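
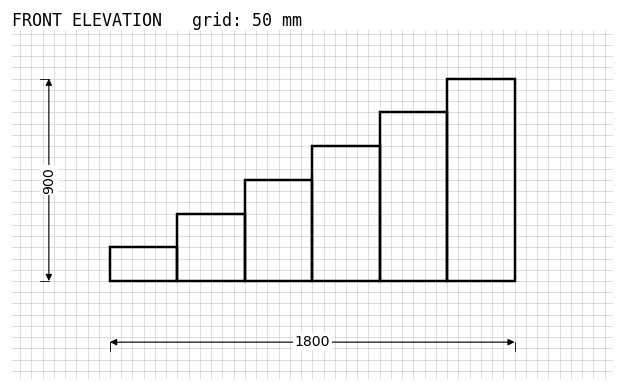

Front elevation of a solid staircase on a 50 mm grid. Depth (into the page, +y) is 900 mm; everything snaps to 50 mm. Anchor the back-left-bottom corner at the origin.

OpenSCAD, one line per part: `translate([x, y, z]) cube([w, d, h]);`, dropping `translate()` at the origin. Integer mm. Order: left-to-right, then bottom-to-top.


cube([300, 900, 150]);
translate([300, 0, 0]) cube([300, 900, 300]);
translate([600, 0, 0]) cube([300, 900, 450]);
translate([900, 0, 0]) cube([300, 900, 600]);
translate([1200, 0, 0]) cube([300, 900, 750]);
translate([1500, 0, 0]) cube([300, 900, 900]);


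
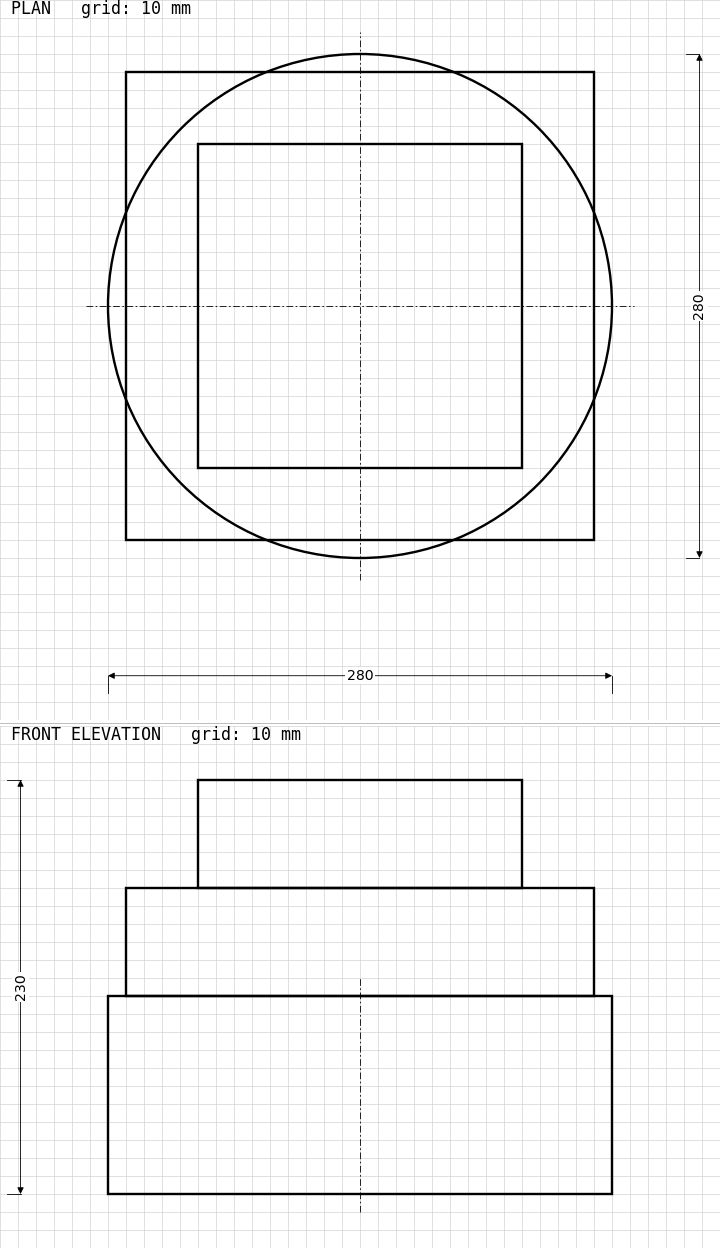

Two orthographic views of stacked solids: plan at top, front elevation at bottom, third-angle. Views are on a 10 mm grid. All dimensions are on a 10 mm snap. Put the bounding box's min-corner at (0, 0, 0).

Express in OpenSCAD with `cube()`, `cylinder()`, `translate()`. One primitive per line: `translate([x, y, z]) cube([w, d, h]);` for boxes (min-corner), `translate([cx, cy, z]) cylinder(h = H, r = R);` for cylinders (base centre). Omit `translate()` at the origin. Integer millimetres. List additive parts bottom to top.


translate([140, 140, 0]) cylinder(h = 110, r = 140);
translate([10, 10, 110]) cube([260, 260, 60]);
translate([50, 50, 170]) cube([180, 180, 60]);


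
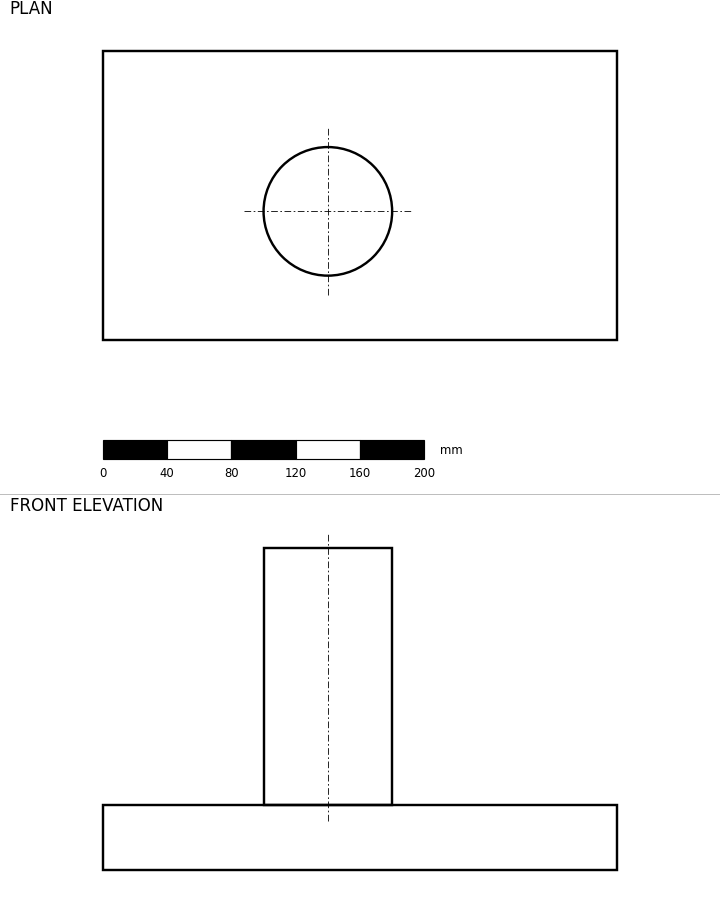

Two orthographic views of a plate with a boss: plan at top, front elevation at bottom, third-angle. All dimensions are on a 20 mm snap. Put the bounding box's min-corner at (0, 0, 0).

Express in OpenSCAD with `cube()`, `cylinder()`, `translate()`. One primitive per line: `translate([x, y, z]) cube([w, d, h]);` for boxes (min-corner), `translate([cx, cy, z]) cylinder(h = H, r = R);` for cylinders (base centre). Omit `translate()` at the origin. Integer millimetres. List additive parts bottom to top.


cube([320, 180, 40]);
translate([140, 80, 40]) cylinder(h = 160, r = 40);


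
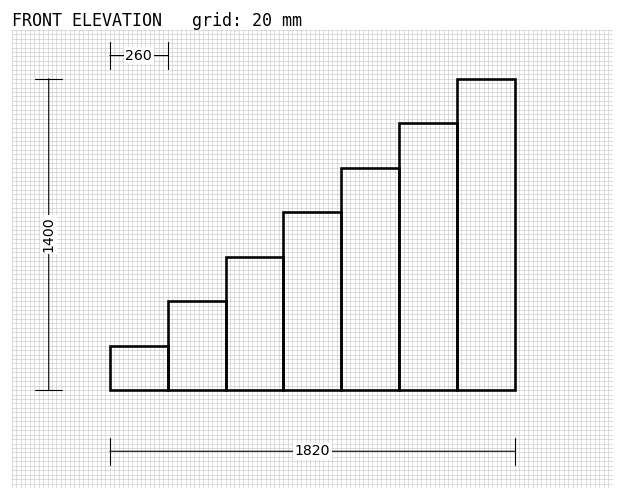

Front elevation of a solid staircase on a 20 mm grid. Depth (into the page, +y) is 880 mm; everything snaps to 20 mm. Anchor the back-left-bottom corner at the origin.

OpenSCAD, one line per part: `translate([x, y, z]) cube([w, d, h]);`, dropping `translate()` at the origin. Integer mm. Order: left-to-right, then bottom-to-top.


cube([260, 880, 200]);
translate([260, 0, 0]) cube([260, 880, 400]);
translate([520, 0, 0]) cube([260, 880, 600]);
translate([780, 0, 0]) cube([260, 880, 800]);
translate([1040, 0, 0]) cube([260, 880, 1000]);
translate([1300, 0, 0]) cube([260, 880, 1200]);
translate([1560, 0, 0]) cube([260, 880, 1400]);


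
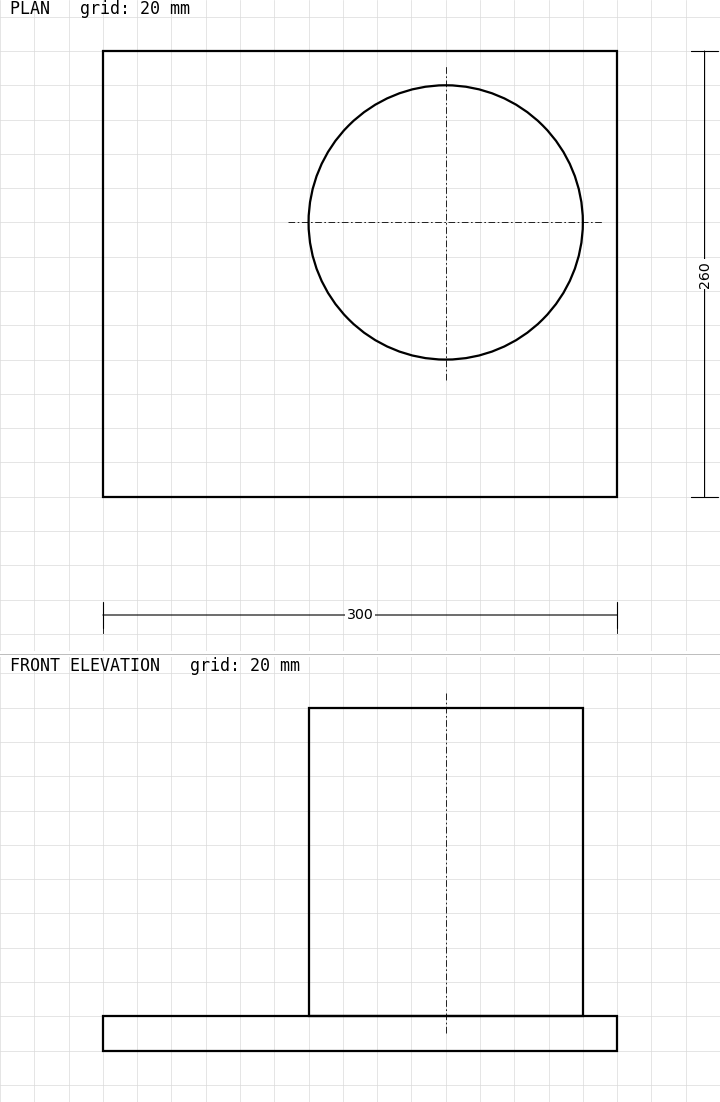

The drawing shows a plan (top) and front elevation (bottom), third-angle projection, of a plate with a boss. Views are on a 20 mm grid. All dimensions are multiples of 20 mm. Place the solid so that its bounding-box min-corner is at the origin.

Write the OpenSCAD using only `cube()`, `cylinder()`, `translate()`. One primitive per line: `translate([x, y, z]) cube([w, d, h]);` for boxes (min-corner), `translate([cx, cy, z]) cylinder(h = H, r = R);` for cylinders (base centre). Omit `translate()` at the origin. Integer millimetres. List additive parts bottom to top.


cube([300, 260, 20]);
translate([200, 160, 20]) cylinder(h = 180, r = 80);


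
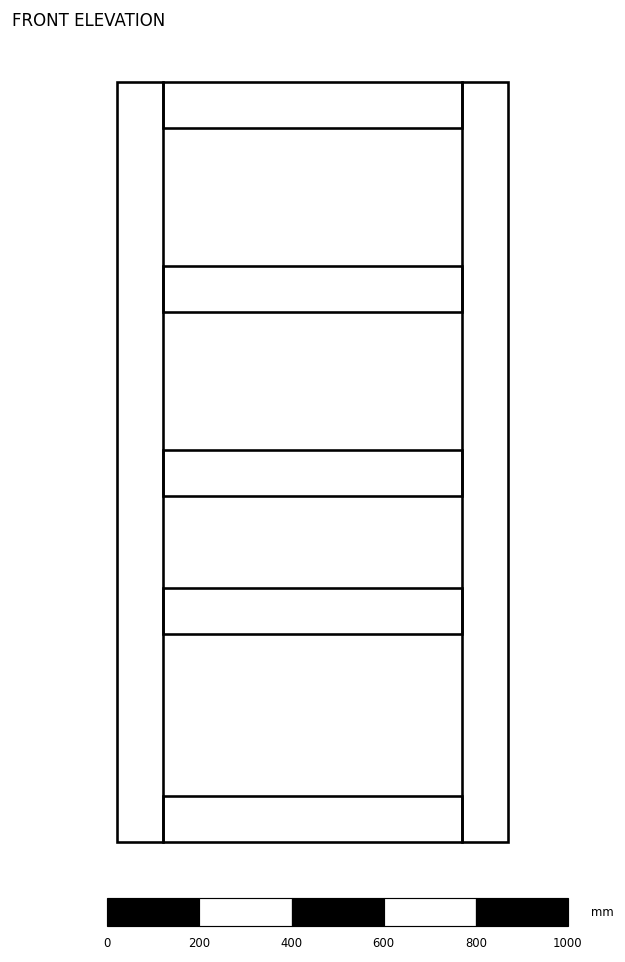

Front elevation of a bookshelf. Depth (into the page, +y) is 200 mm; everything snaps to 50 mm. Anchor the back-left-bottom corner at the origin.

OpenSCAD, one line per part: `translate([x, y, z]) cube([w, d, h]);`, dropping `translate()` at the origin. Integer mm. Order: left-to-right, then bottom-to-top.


cube([100, 200, 1650]);
translate([100, 0, 0]) cube([650, 200, 100]);
translate([100, 0, 450]) cube([650, 200, 100]);
translate([100, 0, 750]) cube([650, 200, 100]);
translate([100, 0, 1150]) cube([650, 200, 100]);
translate([100, 0, 1550]) cube([650, 200, 100]);
translate([750, 0, 0]) cube([100, 200, 1650]);


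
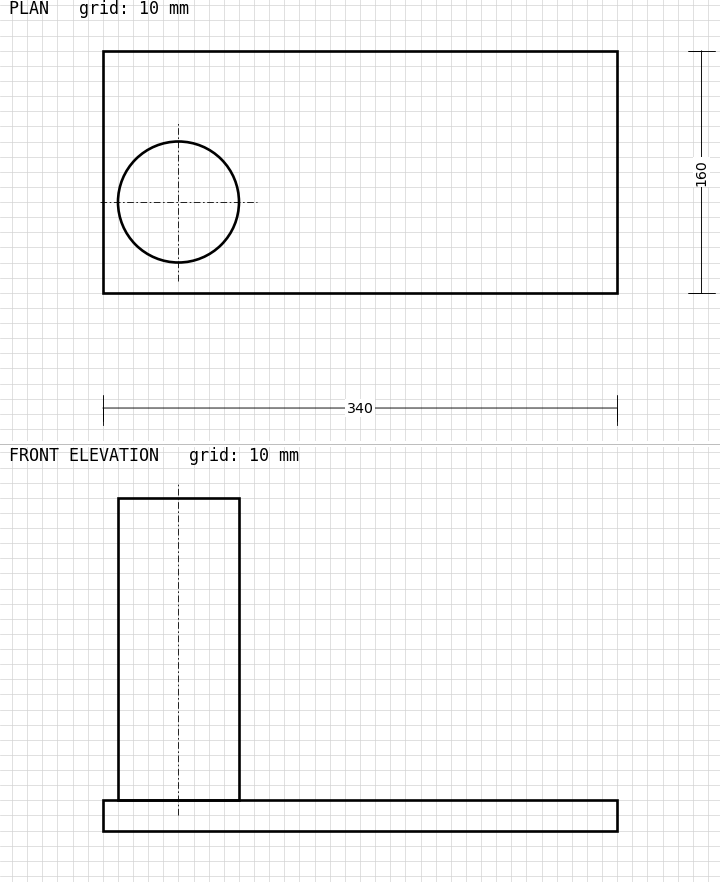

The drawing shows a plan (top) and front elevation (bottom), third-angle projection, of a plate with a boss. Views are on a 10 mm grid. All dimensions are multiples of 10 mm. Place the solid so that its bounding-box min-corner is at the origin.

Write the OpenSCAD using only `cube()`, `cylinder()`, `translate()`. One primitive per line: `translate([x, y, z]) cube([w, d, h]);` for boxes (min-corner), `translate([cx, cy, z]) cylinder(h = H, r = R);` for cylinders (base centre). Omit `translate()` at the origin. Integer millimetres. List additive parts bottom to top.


cube([340, 160, 20]);
translate([50, 60, 20]) cylinder(h = 200, r = 40);


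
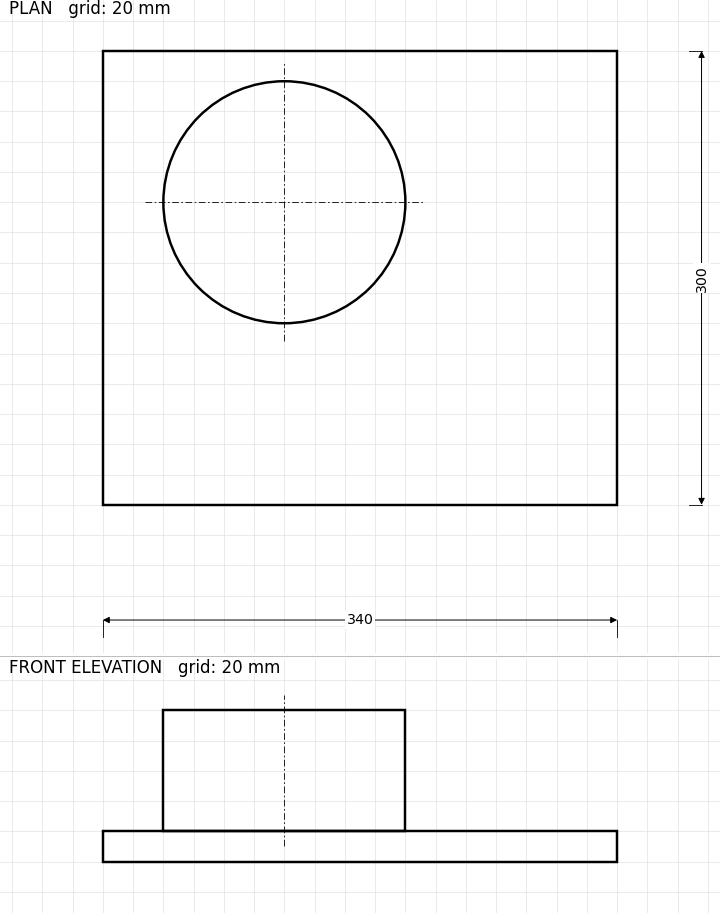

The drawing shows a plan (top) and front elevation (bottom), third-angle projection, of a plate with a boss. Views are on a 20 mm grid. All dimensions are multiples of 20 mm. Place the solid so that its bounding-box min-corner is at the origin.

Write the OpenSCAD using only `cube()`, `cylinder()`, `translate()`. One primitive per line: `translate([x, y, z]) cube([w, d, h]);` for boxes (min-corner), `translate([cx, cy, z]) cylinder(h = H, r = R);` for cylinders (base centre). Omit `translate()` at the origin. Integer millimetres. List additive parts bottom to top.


cube([340, 300, 20]);
translate([120, 200, 20]) cylinder(h = 80, r = 80);


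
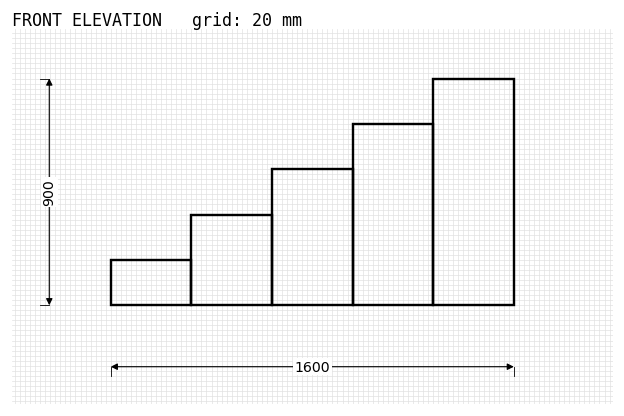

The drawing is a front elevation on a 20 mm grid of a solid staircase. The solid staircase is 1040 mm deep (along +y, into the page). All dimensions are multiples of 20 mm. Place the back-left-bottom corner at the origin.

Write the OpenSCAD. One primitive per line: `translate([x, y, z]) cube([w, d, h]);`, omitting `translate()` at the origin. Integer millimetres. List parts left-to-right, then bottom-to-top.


cube([320, 1040, 180]);
translate([320, 0, 0]) cube([320, 1040, 360]);
translate([640, 0, 0]) cube([320, 1040, 540]);
translate([960, 0, 0]) cube([320, 1040, 720]);
translate([1280, 0, 0]) cube([320, 1040, 900]);


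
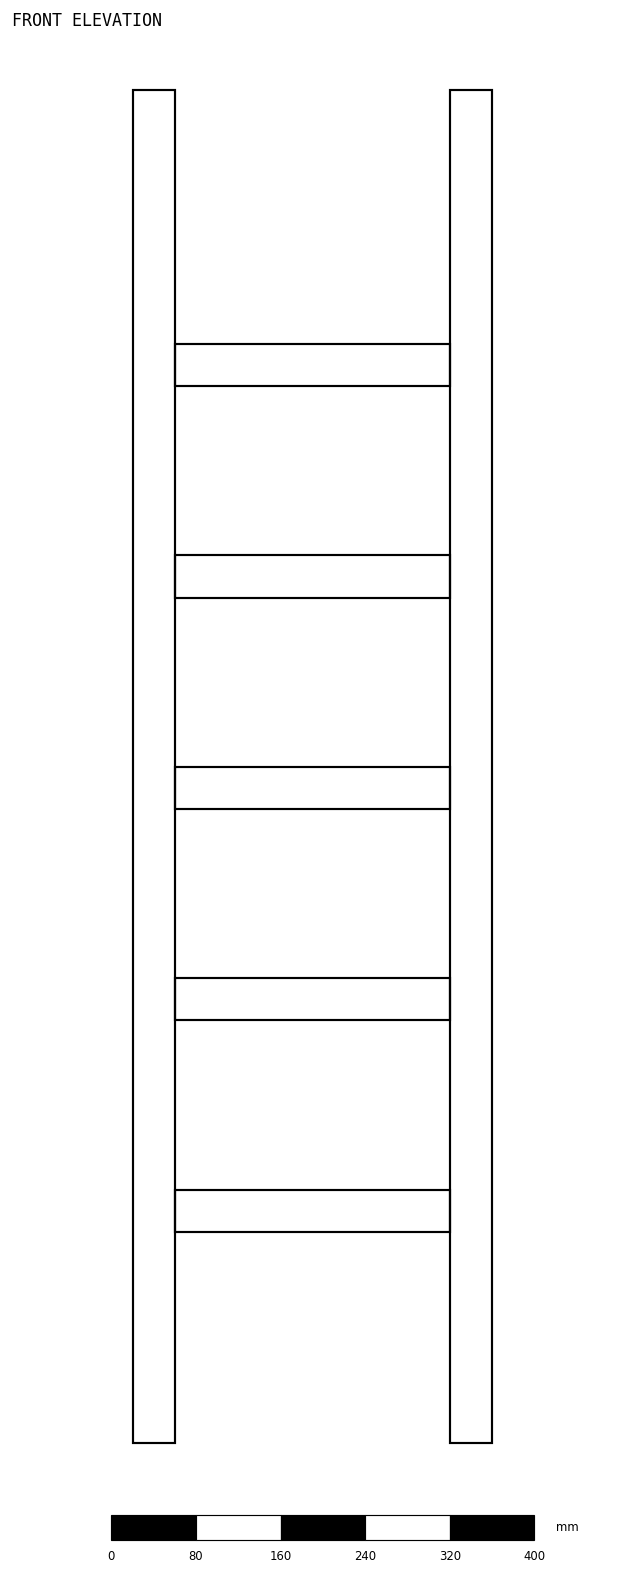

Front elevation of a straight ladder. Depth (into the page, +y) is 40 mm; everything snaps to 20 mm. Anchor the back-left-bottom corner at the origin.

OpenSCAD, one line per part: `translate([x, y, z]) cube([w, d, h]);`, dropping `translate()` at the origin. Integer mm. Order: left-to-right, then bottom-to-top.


cube([40, 40, 1280]);
translate([40, 0, 200]) cube([260, 40, 40]);
translate([40, 0, 400]) cube([260, 40, 40]);
translate([40, 0, 600]) cube([260, 40, 40]);
translate([40, 0, 800]) cube([260, 40, 40]);
translate([40, 0, 1000]) cube([260, 40, 40]);
translate([300, 0, 0]) cube([40, 40, 1280]);


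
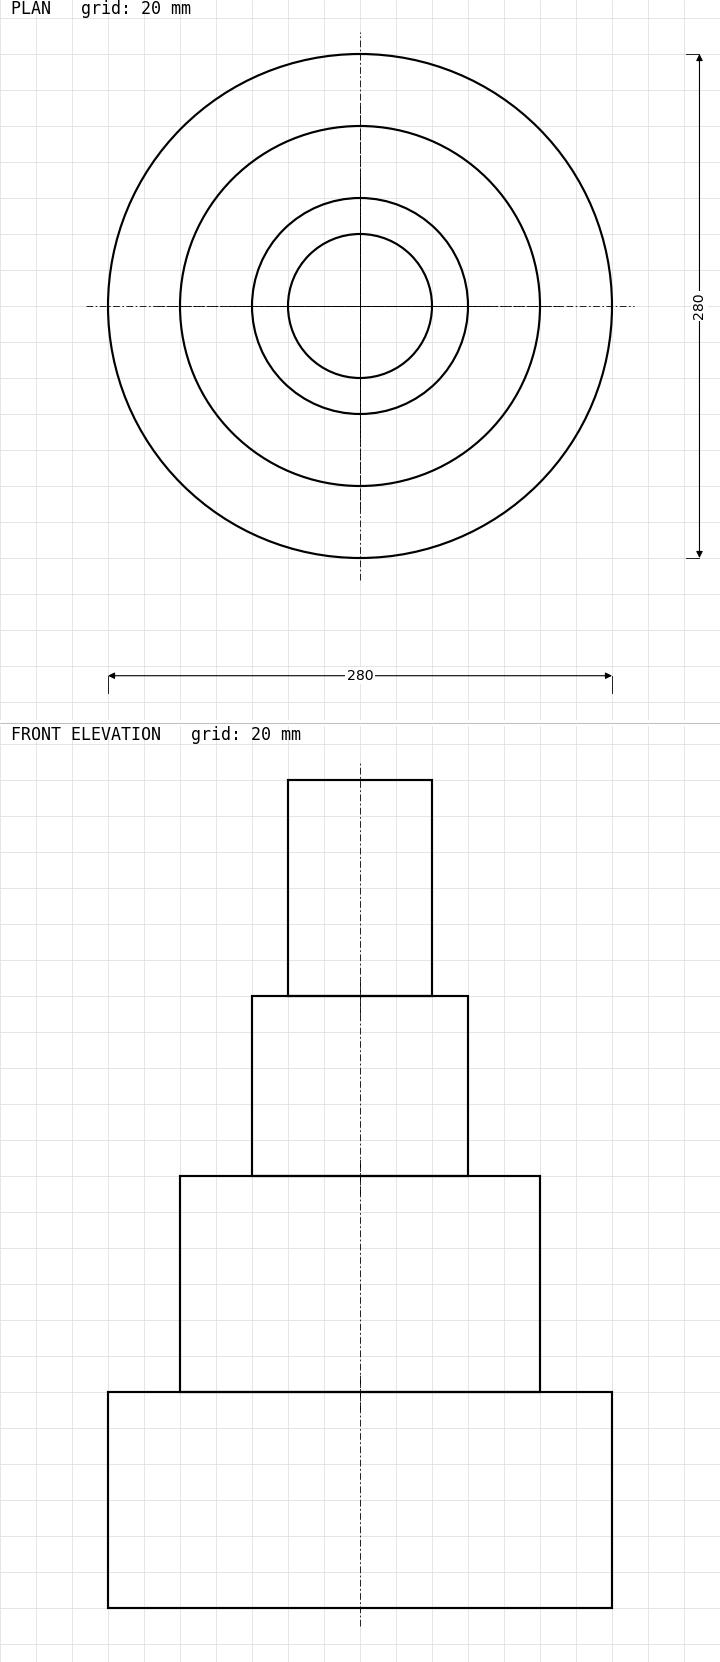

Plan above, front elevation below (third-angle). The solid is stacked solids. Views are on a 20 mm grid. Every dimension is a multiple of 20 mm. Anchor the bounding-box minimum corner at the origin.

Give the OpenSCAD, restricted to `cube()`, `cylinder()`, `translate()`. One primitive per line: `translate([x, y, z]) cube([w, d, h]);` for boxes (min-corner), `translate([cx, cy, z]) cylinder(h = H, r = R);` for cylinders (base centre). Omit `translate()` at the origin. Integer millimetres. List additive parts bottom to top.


translate([140, 140, 0]) cylinder(h = 120, r = 140);
translate([140, 140, 120]) cylinder(h = 120, r = 100);
translate([140, 140, 240]) cylinder(h = 100, r = 60);
translate([140, 140, 340]) cylinder(h = 120, r = 40);


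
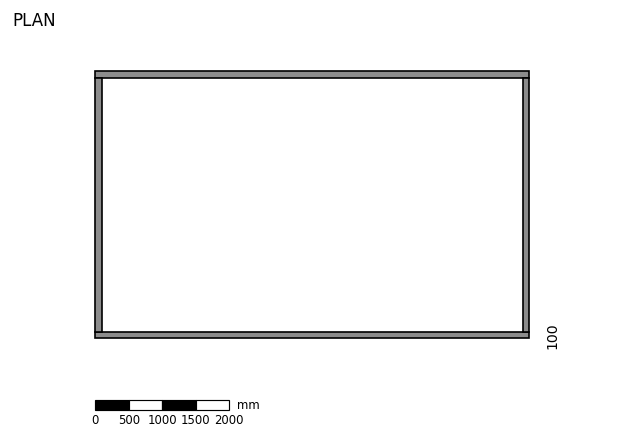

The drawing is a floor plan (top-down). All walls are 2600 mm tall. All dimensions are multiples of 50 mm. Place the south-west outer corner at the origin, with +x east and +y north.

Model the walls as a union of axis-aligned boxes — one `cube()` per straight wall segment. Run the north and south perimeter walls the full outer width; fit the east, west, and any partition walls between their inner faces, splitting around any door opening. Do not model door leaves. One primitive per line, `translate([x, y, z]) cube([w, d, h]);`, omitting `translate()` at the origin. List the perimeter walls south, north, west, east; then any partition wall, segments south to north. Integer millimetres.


cube([6500, 100, 2600]);
translate([0, 3900, 0]) cube([6500, 100, 2600]);
translate([0, 100, 0]) cube([100, 3800, 2600]);
translate([6400, 100, 0]) cube([100, 3800, 2600]);


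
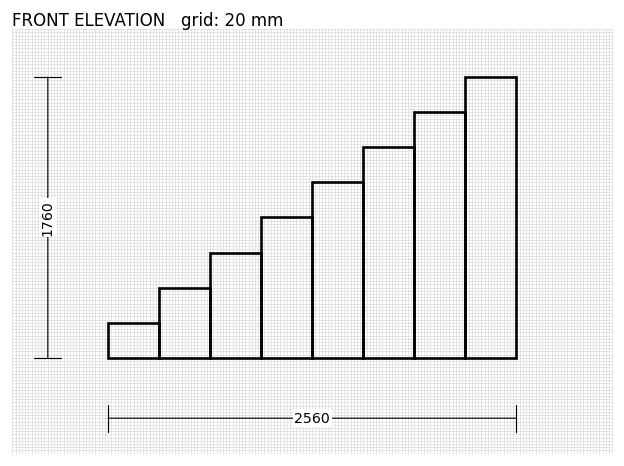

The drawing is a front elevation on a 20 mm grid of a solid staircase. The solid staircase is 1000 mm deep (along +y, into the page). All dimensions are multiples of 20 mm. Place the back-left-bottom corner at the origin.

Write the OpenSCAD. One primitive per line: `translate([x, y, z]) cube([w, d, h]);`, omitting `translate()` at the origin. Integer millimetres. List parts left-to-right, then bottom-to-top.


cube([320, 1000, 220]);
translate([320, 0, 0]) cube([320, 1000, 440]);
translate([640, 0, 0]) cube([320, 1000, 660]);
translate([960, 0, 0]) cube([320, 1000, 880]);
translate([1280, 0, 0]) cube([320, 1000, 1100]);
translate([1600, 0, 0]) cube([320, 1000, 1320]);
translate([1920, 0, 0]) cube([320, 1000, 1540]);
translate([2240, 0, 0]) cube([320, 1000, 1760]);


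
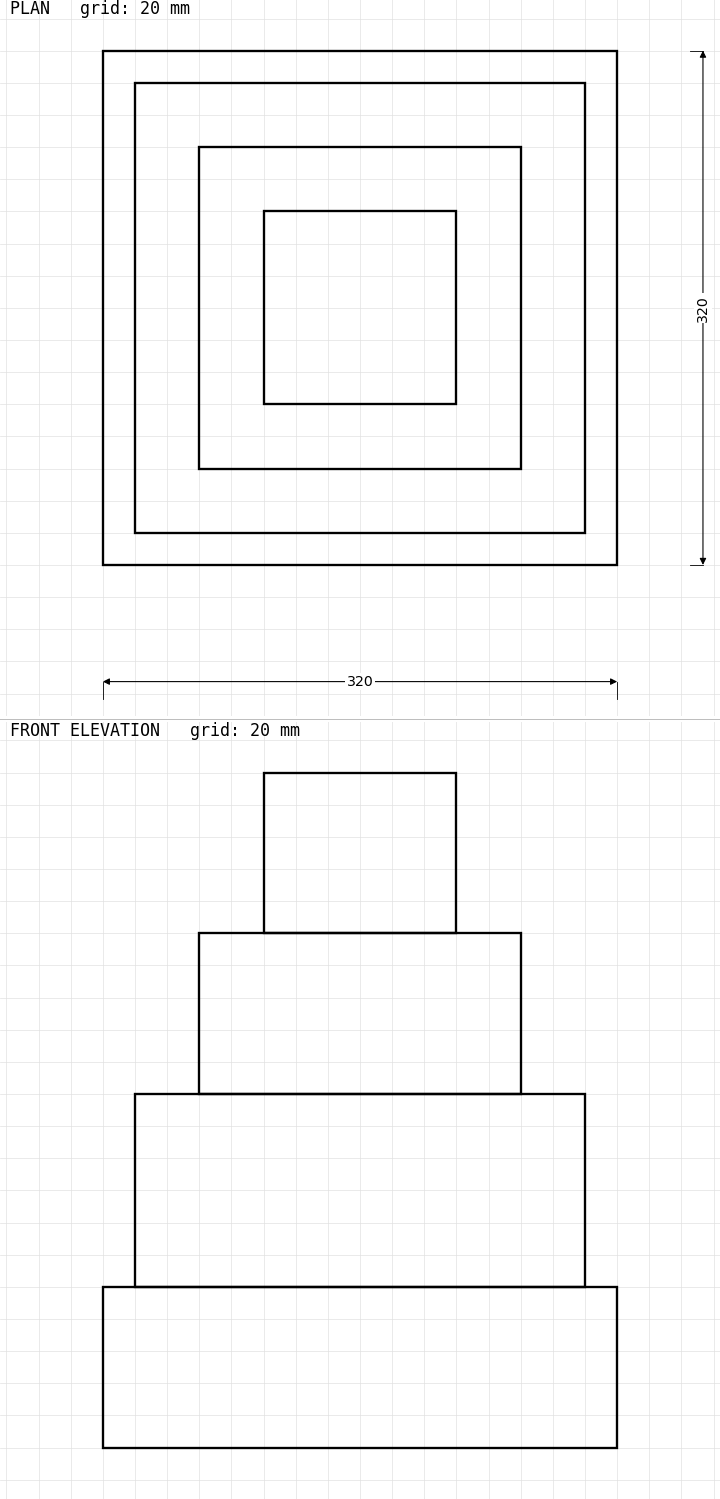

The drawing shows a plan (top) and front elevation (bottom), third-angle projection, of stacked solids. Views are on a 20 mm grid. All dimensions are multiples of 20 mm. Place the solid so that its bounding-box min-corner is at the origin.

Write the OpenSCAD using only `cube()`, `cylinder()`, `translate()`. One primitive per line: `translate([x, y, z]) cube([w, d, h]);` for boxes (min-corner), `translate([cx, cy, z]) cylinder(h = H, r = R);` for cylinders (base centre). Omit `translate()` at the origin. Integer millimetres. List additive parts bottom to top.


cube([320, 320, 100]);
translate([20, 20, 100]) cube([280, 280, 120]);
translate([60, 60, 220]) cube([200, 200, 100]);
translate([100, 100, 320]) cube([120, 120, 100]);


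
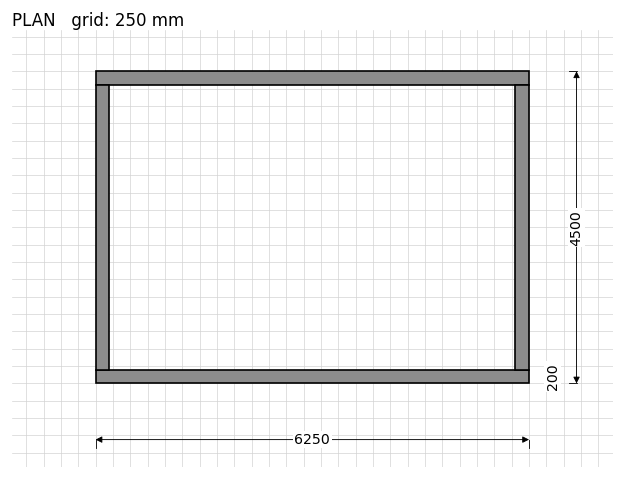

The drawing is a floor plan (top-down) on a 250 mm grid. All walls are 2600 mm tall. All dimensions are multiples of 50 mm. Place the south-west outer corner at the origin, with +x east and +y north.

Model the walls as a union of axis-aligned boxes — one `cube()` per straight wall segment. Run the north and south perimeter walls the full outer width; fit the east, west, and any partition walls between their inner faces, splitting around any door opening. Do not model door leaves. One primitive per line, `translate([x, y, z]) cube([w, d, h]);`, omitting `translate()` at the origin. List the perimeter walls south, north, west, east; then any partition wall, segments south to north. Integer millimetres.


cube([6250, 200, 2600]);
translate([0, 4300, 0]) cube([6250, 200, 2600]);
translate([0, 200, 0]) cube([200, 4100, 2600]);
translate([6050, 200, 0]) cube([200, 4100, 2600]);


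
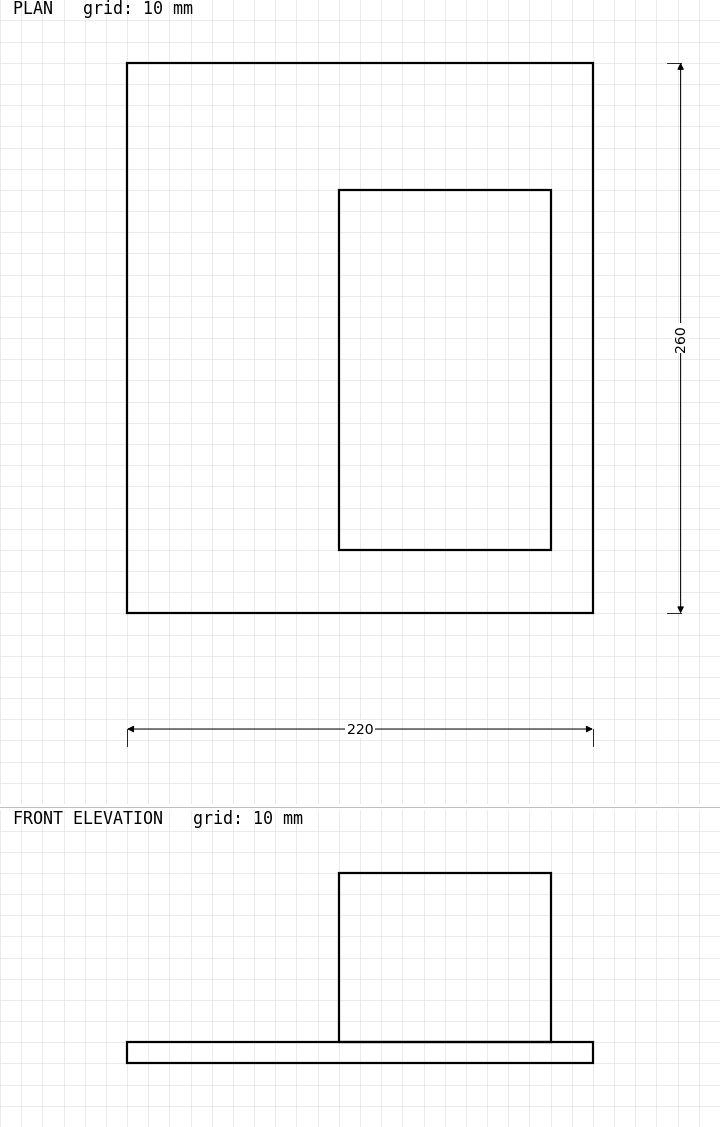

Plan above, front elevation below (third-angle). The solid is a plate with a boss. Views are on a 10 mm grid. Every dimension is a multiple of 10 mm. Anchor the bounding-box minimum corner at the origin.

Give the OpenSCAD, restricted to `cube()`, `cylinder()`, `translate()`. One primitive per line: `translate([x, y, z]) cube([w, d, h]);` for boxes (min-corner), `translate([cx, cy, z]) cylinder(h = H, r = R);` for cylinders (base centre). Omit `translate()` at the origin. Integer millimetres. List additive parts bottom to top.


cube([220, 260, 10]);
translate([100, 30, 10]) cube([100, 170, 80]);


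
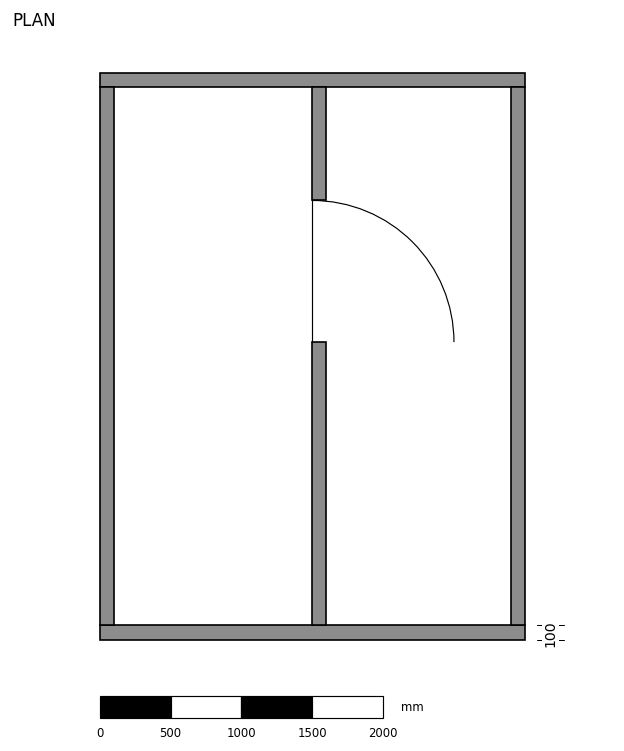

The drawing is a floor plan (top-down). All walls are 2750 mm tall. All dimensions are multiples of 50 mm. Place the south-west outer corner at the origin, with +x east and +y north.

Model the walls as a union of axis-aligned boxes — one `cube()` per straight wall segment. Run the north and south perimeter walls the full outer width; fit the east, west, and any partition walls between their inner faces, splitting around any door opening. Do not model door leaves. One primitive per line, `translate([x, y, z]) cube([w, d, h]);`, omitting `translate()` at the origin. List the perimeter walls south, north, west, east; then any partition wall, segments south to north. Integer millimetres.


cube([3000, 100, 2750]);
translate([0, 3900, 0]) cube([3000, 100, 2750]);
translate([0, 100, 0]) cube([100, 3800, 2750]);
translate([2900, 100, 0]) cube([100, 3800, 2750]);
translate([1500, 100, 0]) cube([100, 2000, 2750]);
translate([1500, 3100, 0]) cube([100, 800, 2750]);


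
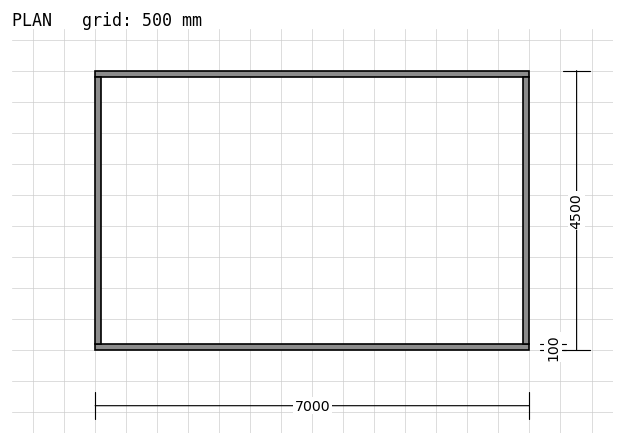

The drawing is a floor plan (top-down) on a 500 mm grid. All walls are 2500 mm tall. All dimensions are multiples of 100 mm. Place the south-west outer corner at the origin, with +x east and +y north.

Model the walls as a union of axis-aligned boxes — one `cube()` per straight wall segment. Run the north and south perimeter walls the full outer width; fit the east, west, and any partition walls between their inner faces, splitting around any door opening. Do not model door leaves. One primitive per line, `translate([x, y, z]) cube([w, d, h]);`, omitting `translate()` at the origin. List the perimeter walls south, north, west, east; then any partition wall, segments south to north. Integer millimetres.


cube([7000, 100, 2500]);
translate([0, 4400, 0]) cube([7000, 100, 2500]);
translate([0, 100, 0]) cube([100, 4300, 2500]);
translate([6900, 100, 0]) cube([100, 4300, 2500]);


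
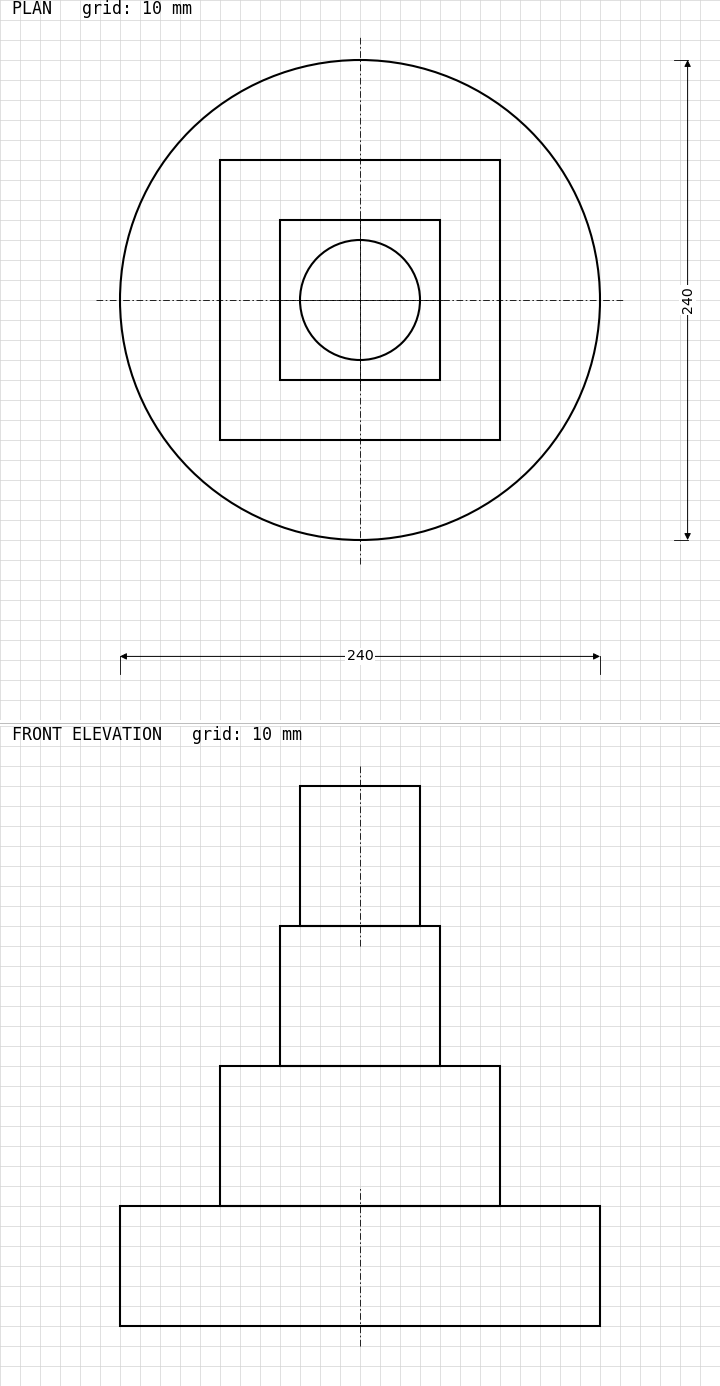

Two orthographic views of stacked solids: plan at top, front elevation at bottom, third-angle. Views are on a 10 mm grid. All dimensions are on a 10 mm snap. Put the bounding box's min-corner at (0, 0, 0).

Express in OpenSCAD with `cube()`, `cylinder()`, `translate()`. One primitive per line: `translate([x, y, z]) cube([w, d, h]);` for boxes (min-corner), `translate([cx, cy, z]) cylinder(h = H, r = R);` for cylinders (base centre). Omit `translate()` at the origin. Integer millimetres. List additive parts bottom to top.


translate([120, 120, 0]) cylinder(h = 60, r = 120);
translate([50, 50, 60]) cube([140, 140, 70]);
translate([80, 80, 130]) cube([80, 80, 70]);
translate([120, 120, 200]) cylinder(h = 70, r = 30);


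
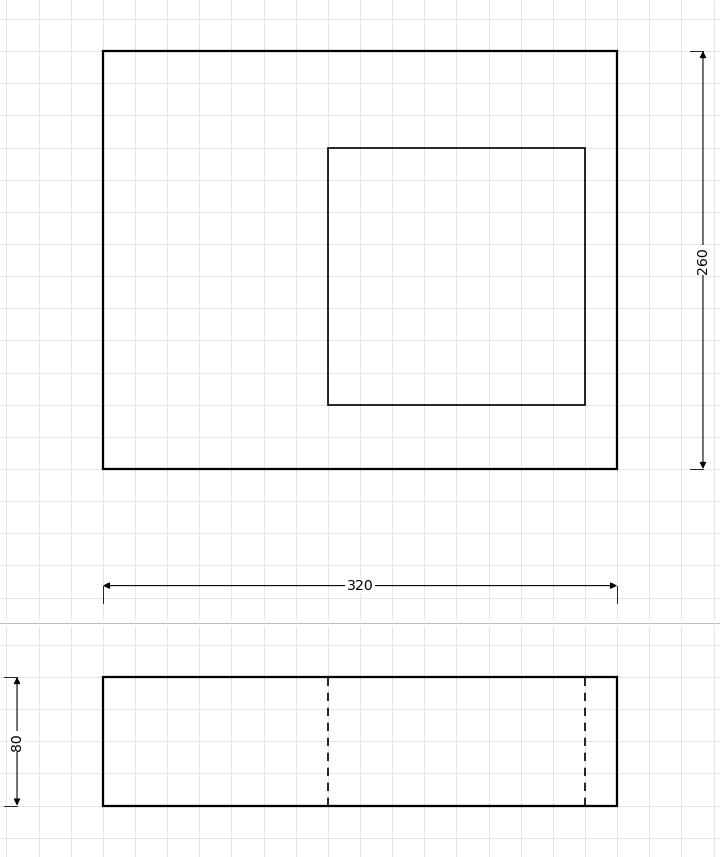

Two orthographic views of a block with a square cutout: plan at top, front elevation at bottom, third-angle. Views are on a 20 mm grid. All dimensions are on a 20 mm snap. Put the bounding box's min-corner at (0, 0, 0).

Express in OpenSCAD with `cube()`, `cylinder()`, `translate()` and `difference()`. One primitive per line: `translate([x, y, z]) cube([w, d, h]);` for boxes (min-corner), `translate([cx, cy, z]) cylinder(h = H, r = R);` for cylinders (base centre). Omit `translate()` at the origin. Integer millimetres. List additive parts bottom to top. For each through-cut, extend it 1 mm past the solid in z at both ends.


difference() {
  cube([320, 260, 80]);
  translate([140, 40, -1]) cube([160, 160, 82]);
}


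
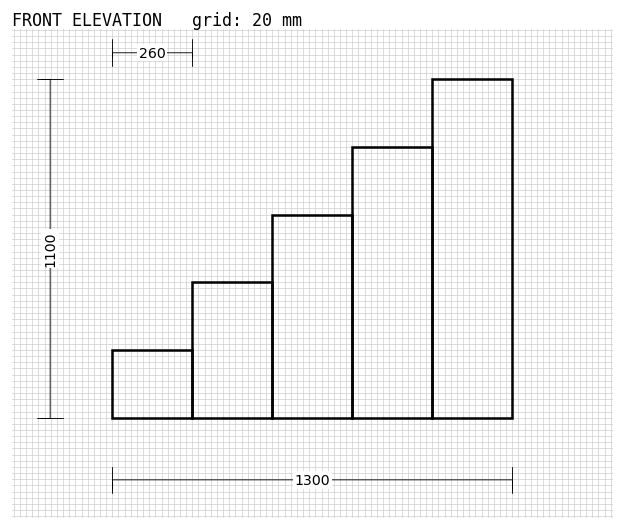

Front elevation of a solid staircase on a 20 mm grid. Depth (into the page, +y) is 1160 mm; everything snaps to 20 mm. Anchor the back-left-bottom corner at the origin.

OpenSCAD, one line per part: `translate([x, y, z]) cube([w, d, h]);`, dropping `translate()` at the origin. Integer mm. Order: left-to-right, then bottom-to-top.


cube([260, 1160, 220]);
translate([260, 0, 0]) cube([260, 1160, 440]);
translate([520, 0, 0]) cube([260, 1160, 660]);
translate([780, 0, 0]) cube([260, 1160, 880]);
translate([1040, 0, 0]) cube([260, 1160, 1100]);


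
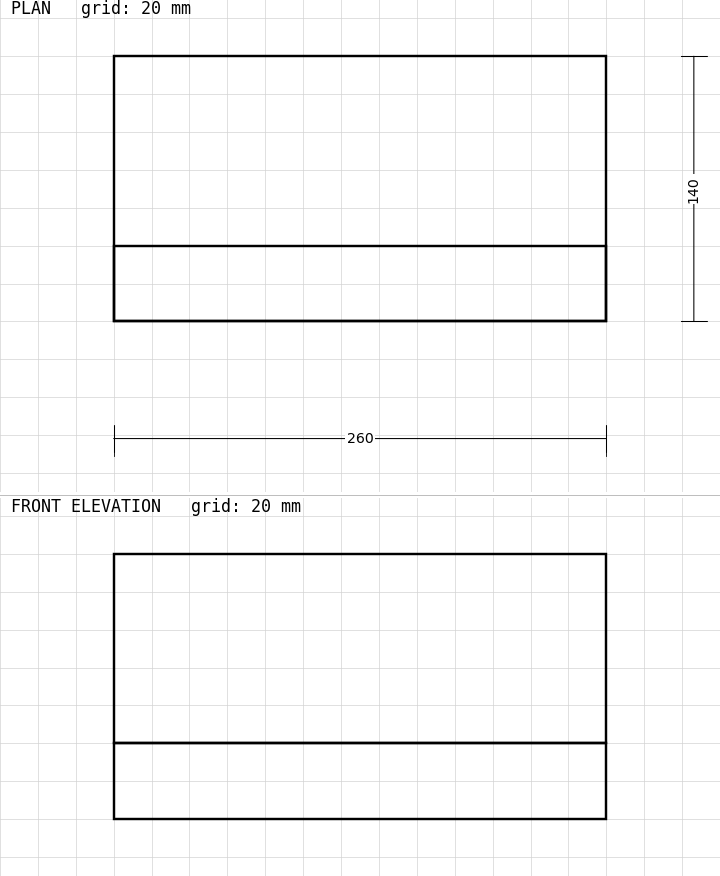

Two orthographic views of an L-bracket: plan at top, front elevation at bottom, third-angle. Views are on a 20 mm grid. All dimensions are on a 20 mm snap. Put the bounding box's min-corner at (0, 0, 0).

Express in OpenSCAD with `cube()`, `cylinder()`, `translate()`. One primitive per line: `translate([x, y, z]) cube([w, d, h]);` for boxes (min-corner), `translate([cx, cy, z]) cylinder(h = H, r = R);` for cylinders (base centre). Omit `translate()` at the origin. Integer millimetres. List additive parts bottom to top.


cube([260, 140, 40]);
translate([0, 0, 40]) cube([260, 40, 100]);


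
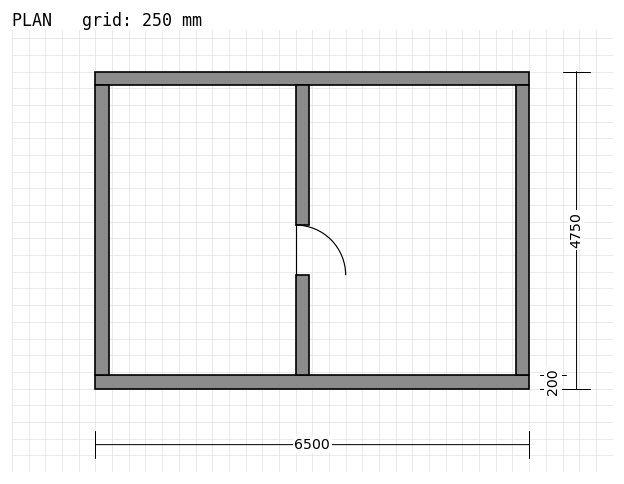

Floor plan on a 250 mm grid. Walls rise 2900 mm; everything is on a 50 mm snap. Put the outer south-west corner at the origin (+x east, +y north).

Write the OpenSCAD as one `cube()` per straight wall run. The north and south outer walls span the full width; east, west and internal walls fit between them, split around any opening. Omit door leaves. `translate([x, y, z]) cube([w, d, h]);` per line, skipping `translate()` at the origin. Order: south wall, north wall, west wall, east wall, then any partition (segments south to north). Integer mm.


cube([6500, 200, 2900]);
translate([0, 4550, 0]) cube([6500, 200, 2900]);
translate([0, 200, 0]) cube([200, 4350, 2900]);
translate([6300, 200, 0]) cube([200, 4350, 2900]);
translate([3000, 200, 0]) cube([200, 1500, 2900]);
translate([3000, 2450, 0]) cube([200, 2100, 2900]);


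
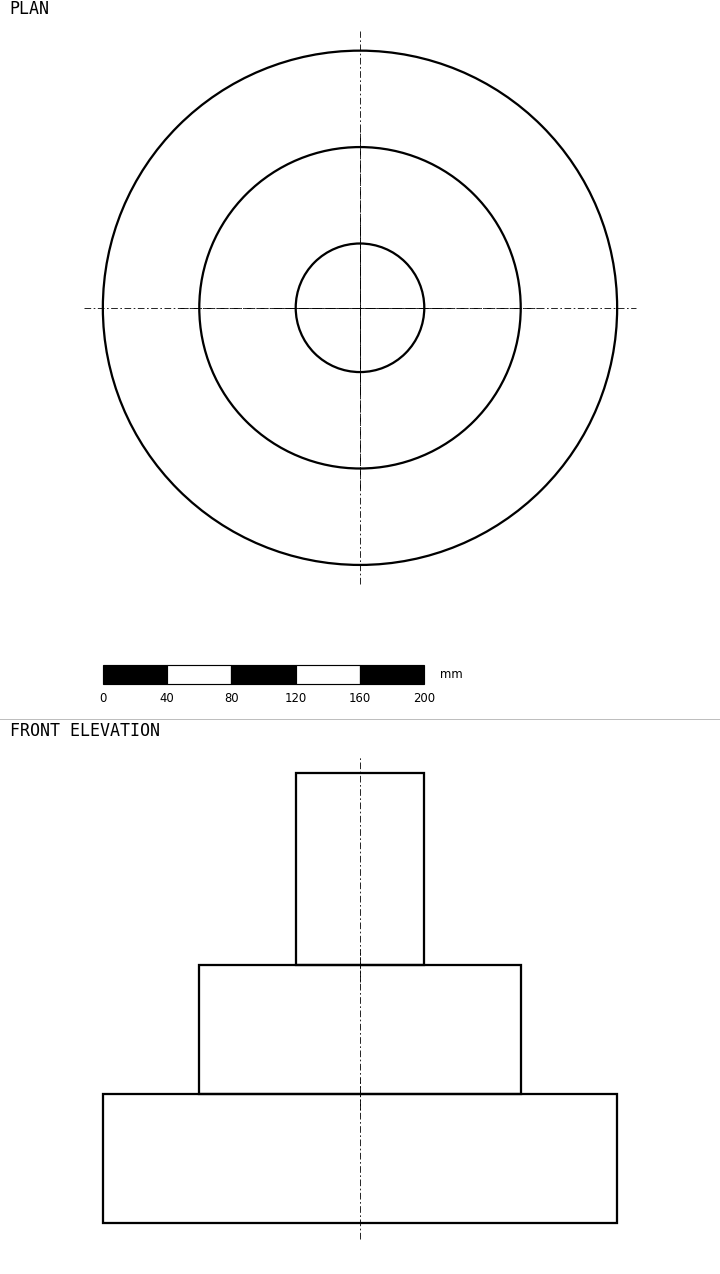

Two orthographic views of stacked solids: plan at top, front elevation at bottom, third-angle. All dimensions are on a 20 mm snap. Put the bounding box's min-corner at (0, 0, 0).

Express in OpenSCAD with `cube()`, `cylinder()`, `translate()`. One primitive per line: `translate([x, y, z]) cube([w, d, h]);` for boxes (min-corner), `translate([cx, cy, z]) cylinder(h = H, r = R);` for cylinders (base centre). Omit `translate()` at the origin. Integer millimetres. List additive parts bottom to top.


translate([160, 160, 0]) cylinder(h = 80, r = 160);
translate([160, 160, 80]) cylinder(h = 80, r = 100);
translate([160, 160, 160]) cylinder(h = 120, r = 40);


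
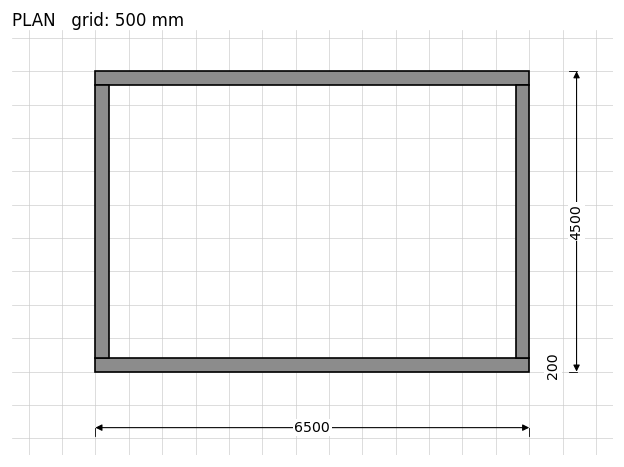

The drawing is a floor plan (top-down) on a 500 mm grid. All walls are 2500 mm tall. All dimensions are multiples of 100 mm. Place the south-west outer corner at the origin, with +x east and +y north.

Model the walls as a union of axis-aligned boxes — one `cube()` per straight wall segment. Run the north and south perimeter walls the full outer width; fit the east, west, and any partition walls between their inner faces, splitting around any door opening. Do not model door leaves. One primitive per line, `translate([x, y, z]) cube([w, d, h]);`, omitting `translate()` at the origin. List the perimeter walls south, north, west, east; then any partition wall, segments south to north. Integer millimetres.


cube([6500, 200, 2500]);
translate([0, 4300, 0]) cube([6500, 200, 2500]);
translate([0, 200, 0]) cube([200, 4100, 2500]);
translate([6300, 200, 0]) cube([200, 4100, 2500]);


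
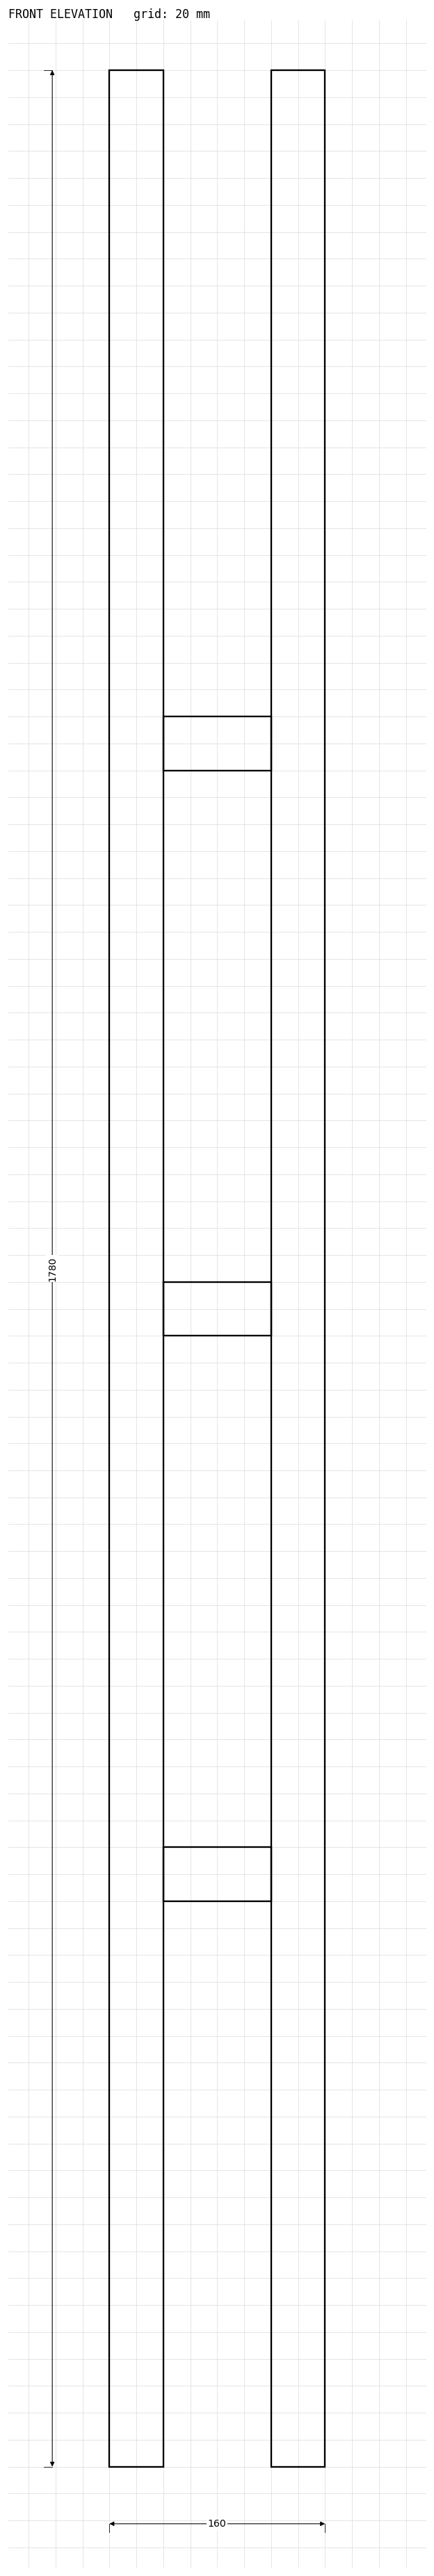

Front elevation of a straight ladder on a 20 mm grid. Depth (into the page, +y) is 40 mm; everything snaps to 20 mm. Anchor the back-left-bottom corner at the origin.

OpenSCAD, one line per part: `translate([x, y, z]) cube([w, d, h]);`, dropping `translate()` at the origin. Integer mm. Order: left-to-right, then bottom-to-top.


cube([40, 40, 1780]);
translate([40, 0, 420]) cube([80, 40, 40]);
translate([40, 0, 840]) cube([80, 40, 40]);
translate([40, 0, 1260]) cube([80, 40, 40]);
translate([120, 0, 0]) cube([40, 40, 1780]);


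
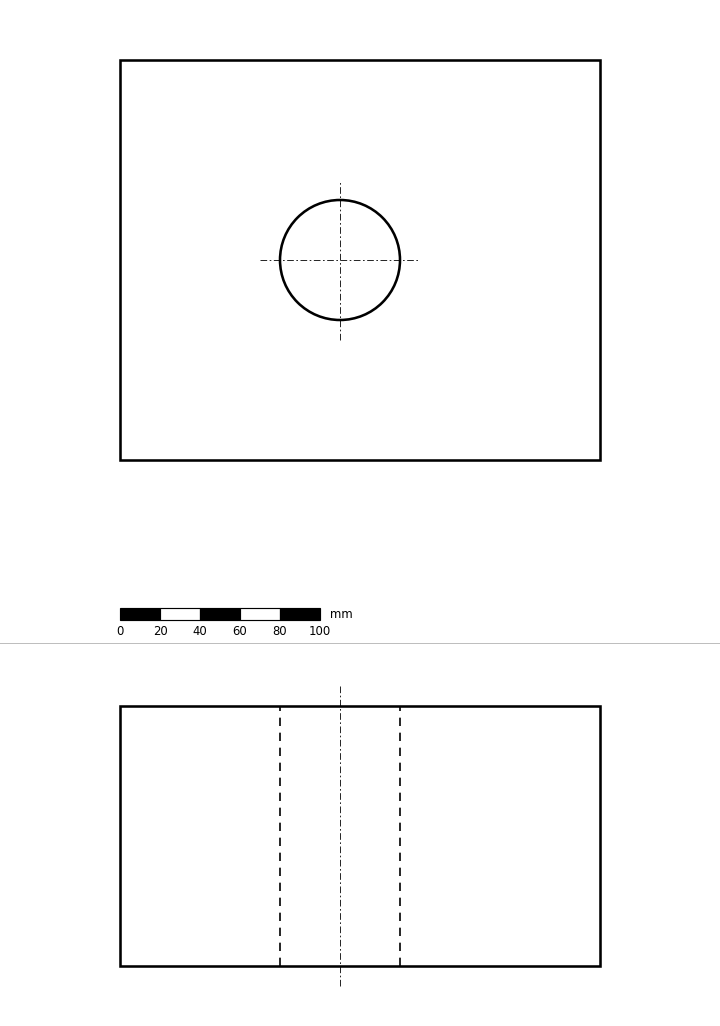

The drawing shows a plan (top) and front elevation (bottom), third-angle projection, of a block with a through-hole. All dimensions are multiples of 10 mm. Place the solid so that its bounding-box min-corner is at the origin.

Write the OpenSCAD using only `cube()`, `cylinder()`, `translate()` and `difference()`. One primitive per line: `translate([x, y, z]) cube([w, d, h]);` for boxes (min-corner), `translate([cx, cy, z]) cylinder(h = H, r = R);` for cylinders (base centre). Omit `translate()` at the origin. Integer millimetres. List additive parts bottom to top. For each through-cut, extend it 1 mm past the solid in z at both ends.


difference() {
  cube([240, 200, 130]);
  translate([110, 100, -1]) cylinder(h = 132, r = 30);
}


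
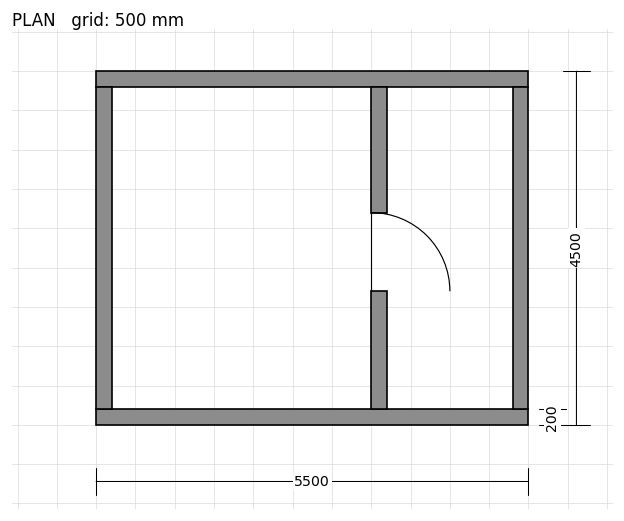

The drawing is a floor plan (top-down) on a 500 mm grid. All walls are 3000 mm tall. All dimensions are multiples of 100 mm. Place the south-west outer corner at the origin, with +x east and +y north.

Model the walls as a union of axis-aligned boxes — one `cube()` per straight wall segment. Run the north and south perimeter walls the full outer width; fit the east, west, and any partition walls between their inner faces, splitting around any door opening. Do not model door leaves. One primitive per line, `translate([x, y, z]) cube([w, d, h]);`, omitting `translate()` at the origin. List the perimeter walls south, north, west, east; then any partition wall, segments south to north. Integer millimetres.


cube([5500, 200, 3000]);
translate([0, 4300, 0]) cube([5500, 200, 3000]);
translate([0, 200, 0]) cube([200, 4100, 3000]);
translate([5300, 200, 0]) cube([200, 4100, 3000]);
translate([3500, 200, 0]) cube([200, 1500, 3000]);
translate([3500, 2700, 0]) cube([200, 1600, 3000]);


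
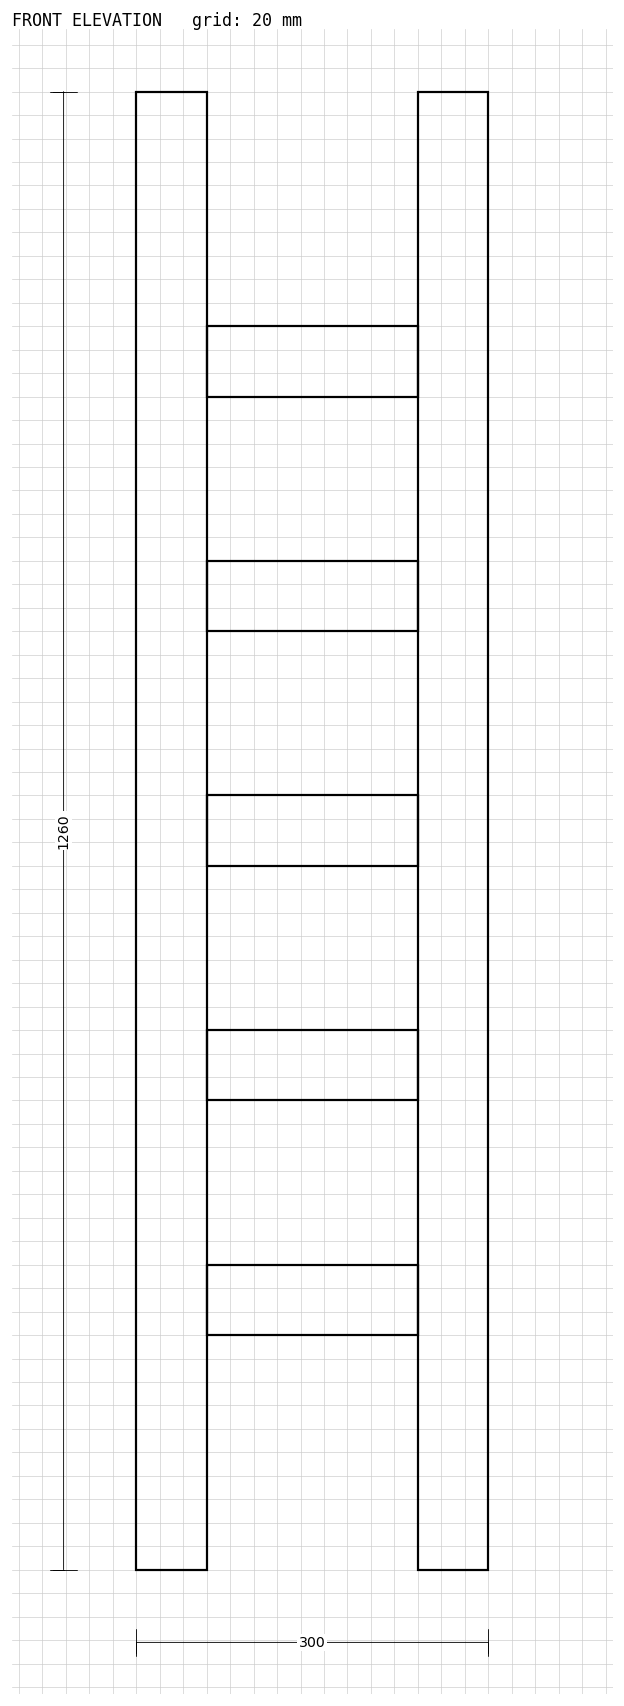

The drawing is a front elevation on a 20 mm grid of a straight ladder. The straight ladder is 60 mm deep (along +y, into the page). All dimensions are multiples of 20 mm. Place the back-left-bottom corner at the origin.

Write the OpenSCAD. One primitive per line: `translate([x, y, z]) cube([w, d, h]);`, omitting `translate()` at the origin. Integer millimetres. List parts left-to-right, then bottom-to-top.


cube([60, 60, 1260]);
translate([60, 0, 200]) cube([180, 60, 60]);
translate([60, 0, 400]) cube([180, 60, 60]);
translate([60, 0, 600]) cube([180, 60, 60]);
translate([60, 0, 800]) cube([180, 60, 60]);
translate([60, 0, 1000]) cube([180, 60, 60]);
translate([240, 0, 0]) cube([60, 60, 1260]);


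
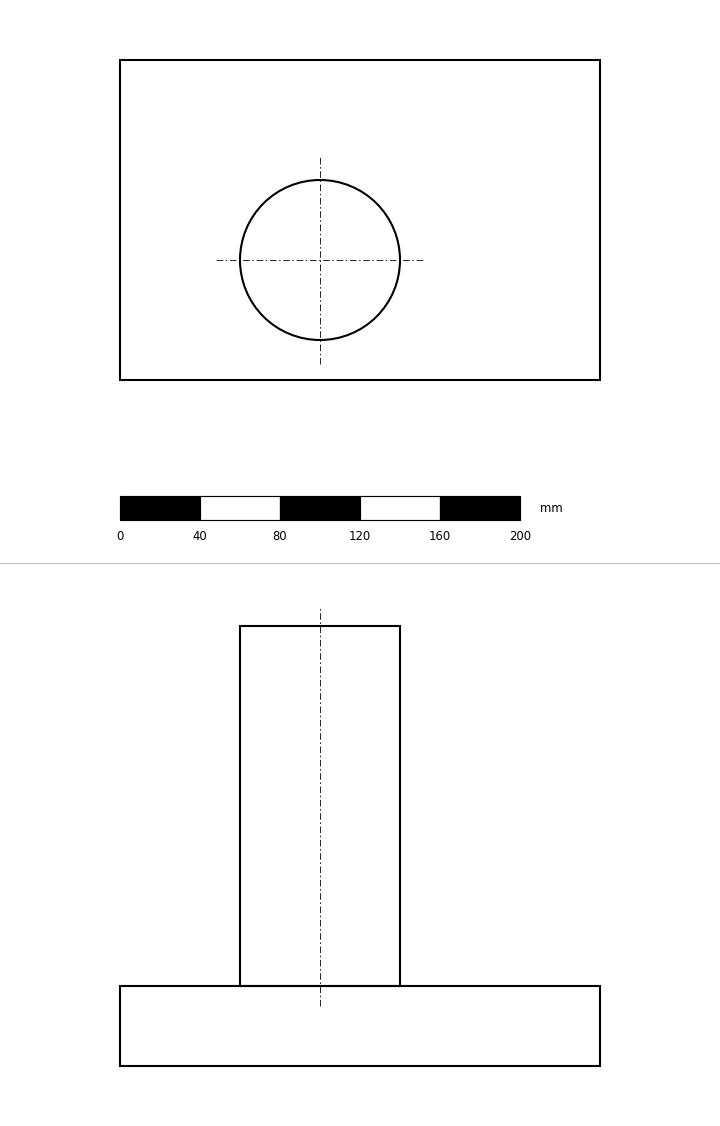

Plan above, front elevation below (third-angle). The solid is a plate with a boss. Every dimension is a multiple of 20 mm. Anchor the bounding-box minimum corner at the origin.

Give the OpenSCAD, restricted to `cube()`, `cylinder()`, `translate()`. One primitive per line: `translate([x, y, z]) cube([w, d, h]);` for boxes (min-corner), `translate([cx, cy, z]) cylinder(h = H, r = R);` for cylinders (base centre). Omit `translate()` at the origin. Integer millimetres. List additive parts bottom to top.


cube([240, 160, 40]);
translate([100, 60, 40]) cylinder(h = 180, r = 40);


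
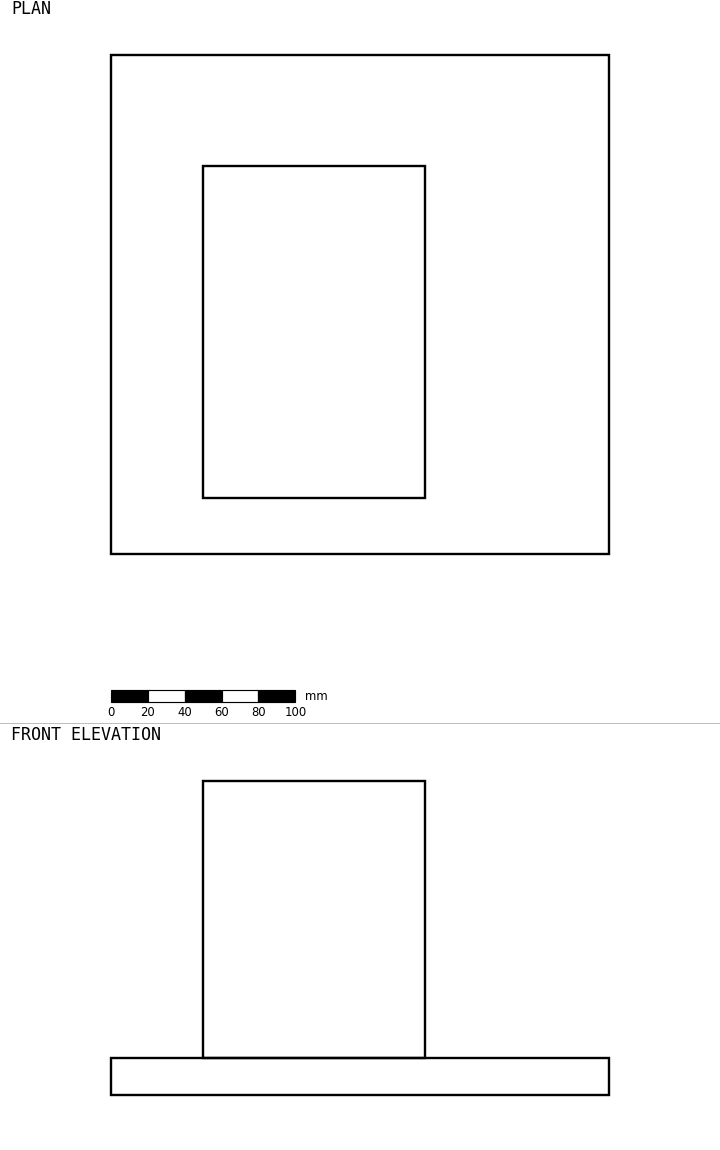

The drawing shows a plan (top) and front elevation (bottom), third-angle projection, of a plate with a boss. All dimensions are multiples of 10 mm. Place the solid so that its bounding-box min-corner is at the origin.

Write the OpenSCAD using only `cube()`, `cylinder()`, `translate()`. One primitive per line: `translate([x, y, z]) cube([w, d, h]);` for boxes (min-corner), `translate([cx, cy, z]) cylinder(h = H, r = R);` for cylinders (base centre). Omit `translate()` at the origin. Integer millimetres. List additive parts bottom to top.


cube([270, 270, 20]);
translate([50, 30, 20]) cube([120, 180, 150]);


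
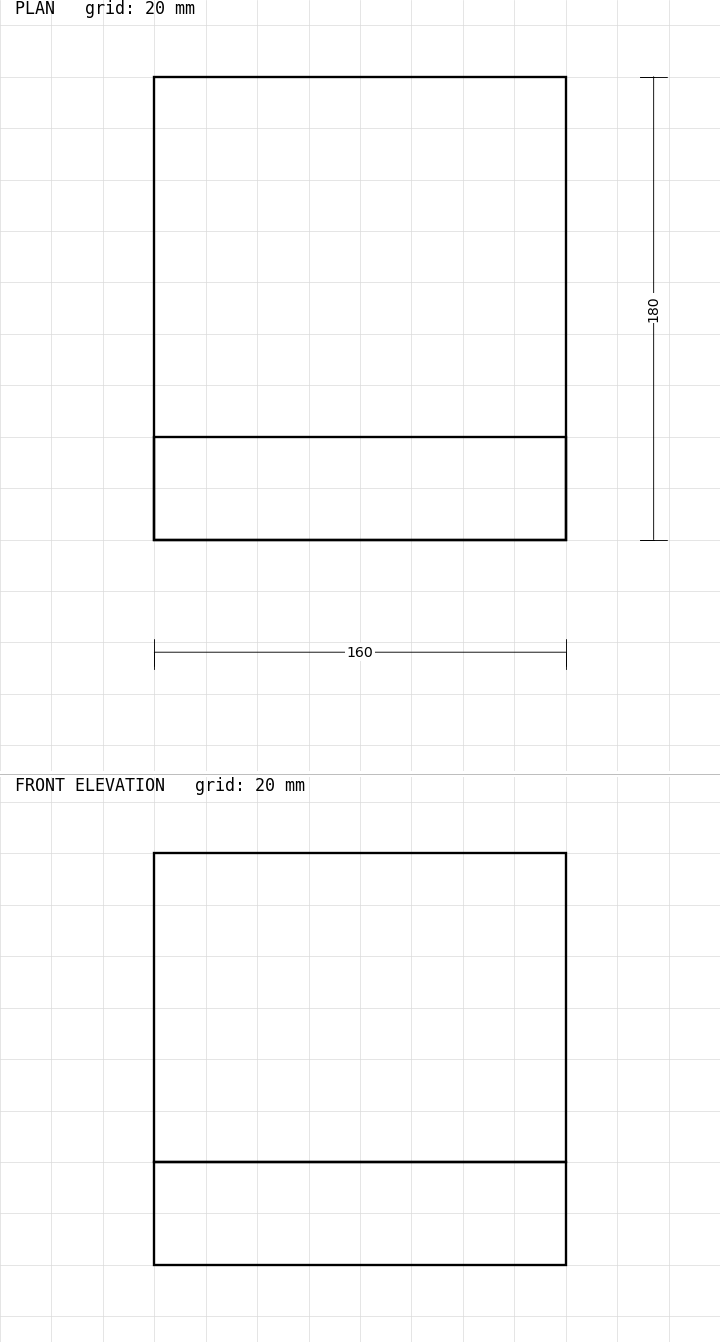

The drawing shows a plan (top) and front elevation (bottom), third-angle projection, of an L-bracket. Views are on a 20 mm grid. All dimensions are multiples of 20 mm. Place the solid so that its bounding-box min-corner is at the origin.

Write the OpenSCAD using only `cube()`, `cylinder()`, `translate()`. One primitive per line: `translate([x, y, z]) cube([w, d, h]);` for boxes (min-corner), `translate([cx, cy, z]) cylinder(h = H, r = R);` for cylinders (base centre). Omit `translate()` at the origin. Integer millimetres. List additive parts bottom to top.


cube([160, 180, 40]);
translate([0, 0, 40]) cube([160, 40, 120]);


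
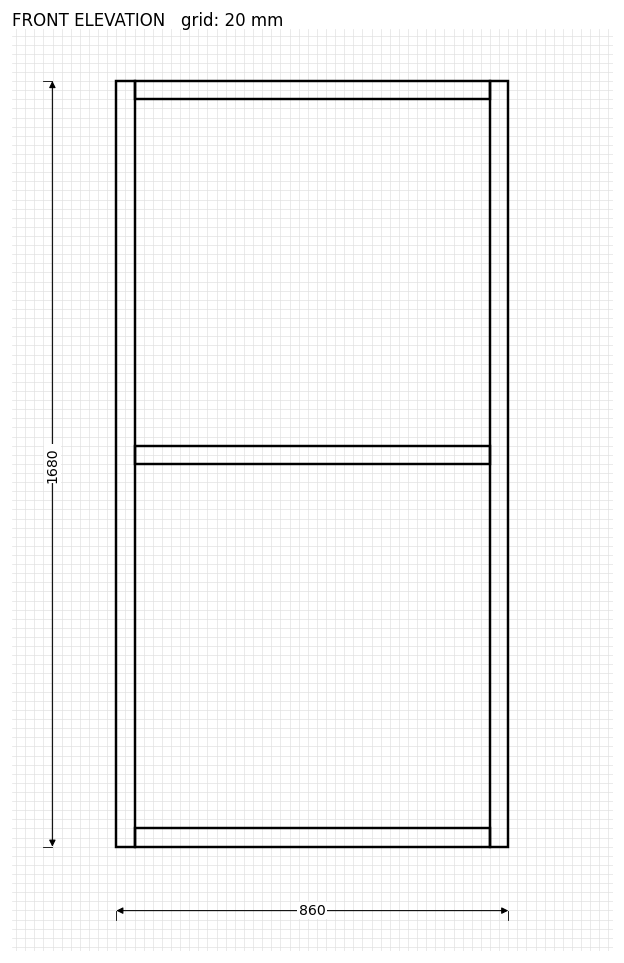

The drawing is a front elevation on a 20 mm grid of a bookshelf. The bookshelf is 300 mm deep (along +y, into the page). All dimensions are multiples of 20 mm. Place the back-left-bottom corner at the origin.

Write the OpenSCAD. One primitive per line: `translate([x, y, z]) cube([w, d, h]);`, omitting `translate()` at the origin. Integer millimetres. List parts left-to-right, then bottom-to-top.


cube([40, 300, 1680]);
translate([40, 0, 0]) cube([780, 300, 40]);
translate([40, 0, 840]) cube([780, 300, 40]);
translate([40, 0, 1640]) cube([780, 300, 40]);
translate([820, 0, 0]) cube([40, 300, 1680]);


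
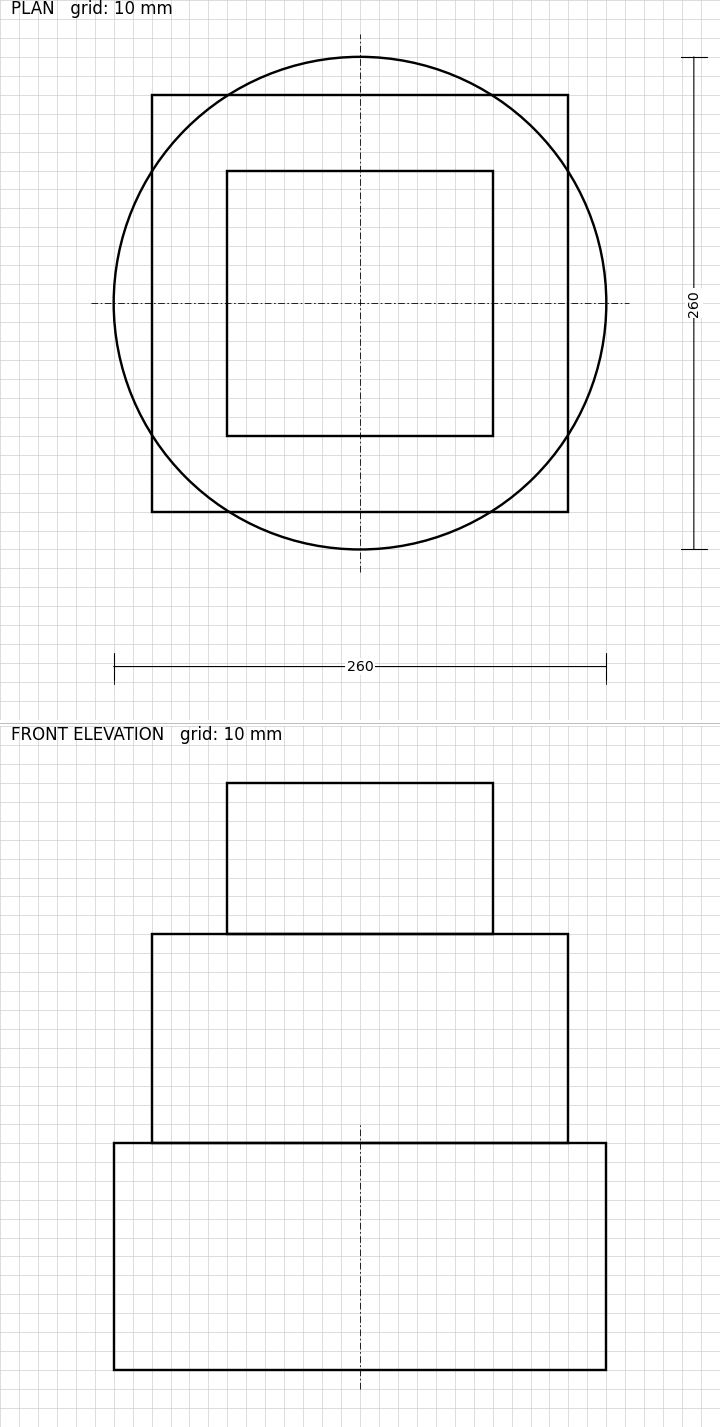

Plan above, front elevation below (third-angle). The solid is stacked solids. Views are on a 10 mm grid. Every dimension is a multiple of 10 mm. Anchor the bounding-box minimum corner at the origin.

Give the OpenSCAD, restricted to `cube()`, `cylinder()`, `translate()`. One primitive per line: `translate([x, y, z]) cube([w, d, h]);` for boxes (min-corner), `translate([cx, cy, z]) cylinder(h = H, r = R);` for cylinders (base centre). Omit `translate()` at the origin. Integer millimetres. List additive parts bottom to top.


translate([130, 130, 0]) cylinder(h = 120, r = 130);
translate([20, 20, 120]) cube([220, 220, 110]);
translate([60, 60, 230]) cube([140, 140, 80]);
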